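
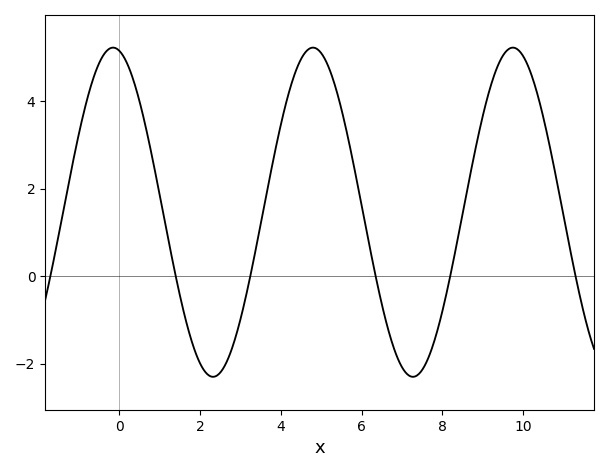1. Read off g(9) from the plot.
3.66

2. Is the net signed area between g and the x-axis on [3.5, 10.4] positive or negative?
positive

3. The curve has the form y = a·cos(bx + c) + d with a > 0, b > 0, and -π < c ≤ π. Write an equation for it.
y = 3.76cos(1.27x + 0.19) + 1.46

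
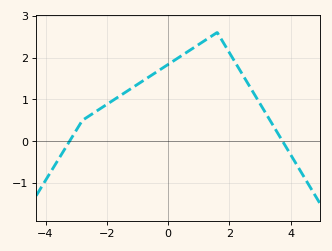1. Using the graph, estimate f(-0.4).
1.6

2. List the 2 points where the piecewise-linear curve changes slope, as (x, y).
(-2.8, 0.5); (1.6, 2.6)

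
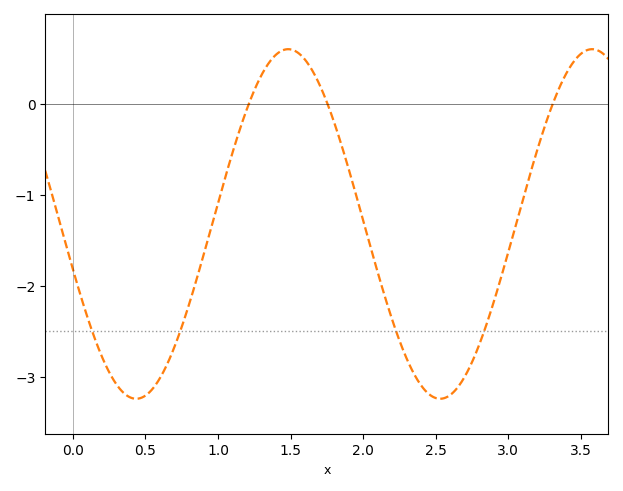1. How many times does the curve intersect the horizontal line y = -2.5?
4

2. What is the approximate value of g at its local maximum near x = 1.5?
0.6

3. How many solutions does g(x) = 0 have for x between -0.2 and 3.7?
3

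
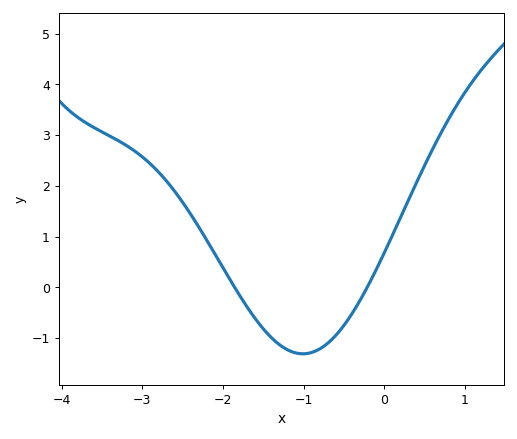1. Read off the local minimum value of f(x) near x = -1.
-1.3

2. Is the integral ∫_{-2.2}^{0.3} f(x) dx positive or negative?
negative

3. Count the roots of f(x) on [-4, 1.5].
2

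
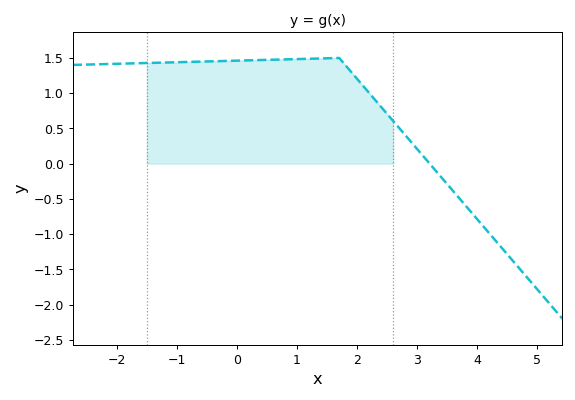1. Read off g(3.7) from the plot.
-0.5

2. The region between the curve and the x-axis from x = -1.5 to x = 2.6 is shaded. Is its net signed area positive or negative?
positive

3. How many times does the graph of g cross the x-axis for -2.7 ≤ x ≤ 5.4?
1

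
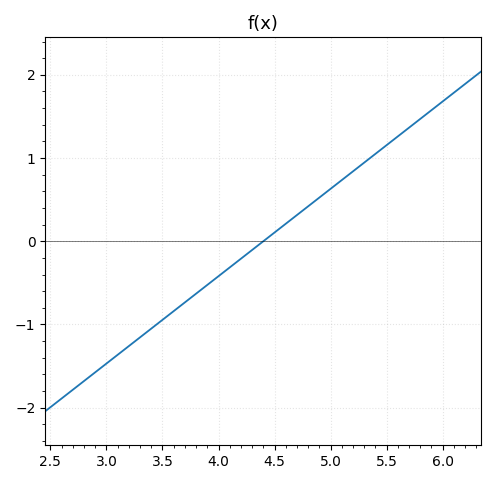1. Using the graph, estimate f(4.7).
0.315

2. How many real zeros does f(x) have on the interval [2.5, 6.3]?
1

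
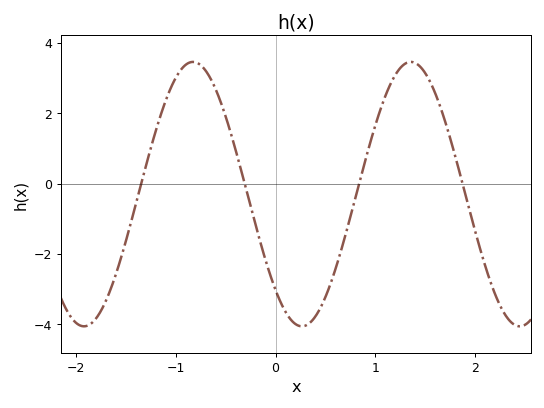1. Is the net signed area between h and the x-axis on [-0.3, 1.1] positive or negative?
negative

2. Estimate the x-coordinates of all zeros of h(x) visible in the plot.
-1.34, -0.309, 0.837, 1.87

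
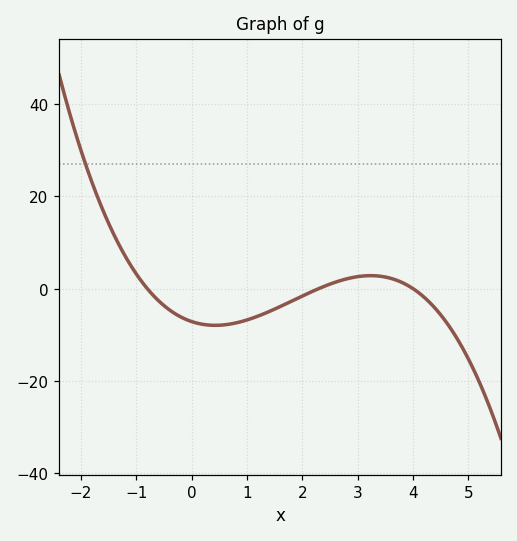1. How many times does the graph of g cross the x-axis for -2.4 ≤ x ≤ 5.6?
3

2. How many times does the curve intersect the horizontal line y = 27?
1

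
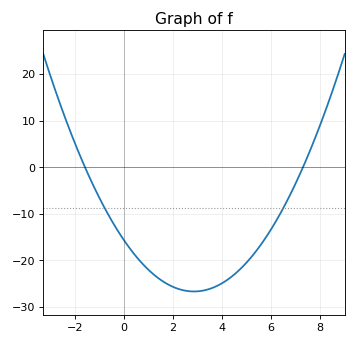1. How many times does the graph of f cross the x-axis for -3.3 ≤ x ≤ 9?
2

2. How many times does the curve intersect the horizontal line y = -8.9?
2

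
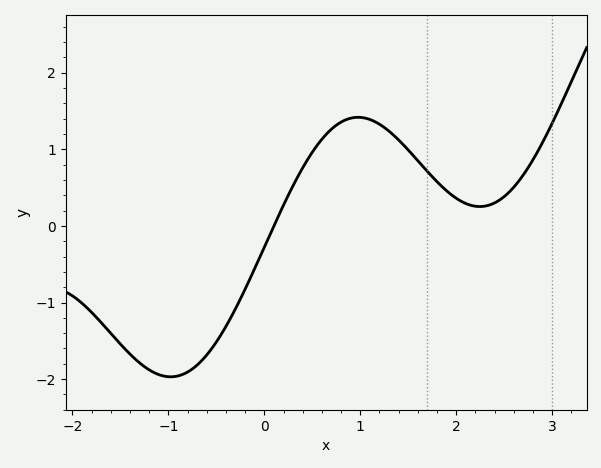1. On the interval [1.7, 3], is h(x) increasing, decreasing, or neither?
neither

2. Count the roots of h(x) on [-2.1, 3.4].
1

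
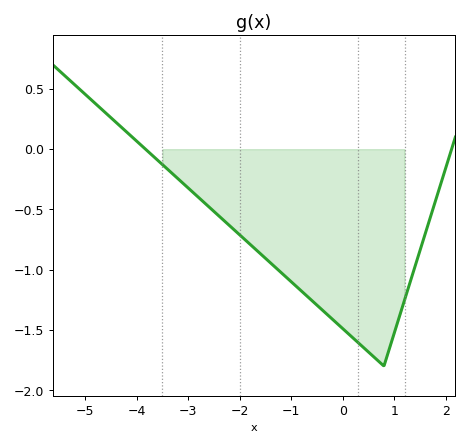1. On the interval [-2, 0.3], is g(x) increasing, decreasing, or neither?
decreasing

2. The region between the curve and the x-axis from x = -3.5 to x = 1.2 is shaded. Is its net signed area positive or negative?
negative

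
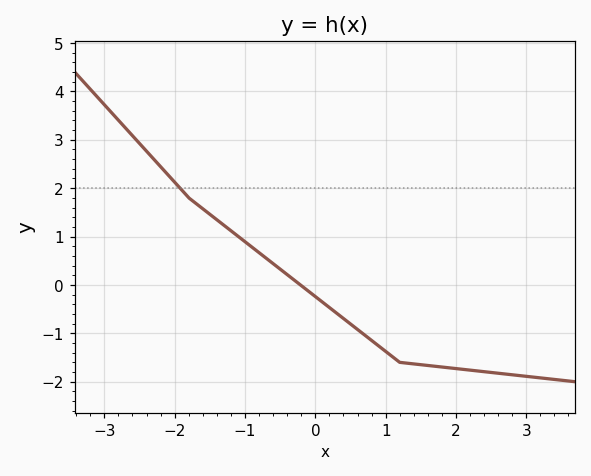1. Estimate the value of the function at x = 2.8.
-1.86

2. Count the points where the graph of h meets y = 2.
1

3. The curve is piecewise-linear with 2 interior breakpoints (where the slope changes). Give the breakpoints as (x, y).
(-1.8, 1.8); (1.2, -1.6)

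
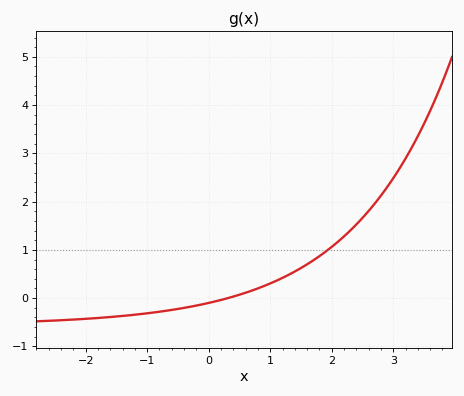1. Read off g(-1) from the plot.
-0.3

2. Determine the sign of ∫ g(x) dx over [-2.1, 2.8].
positive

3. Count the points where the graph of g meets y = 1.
1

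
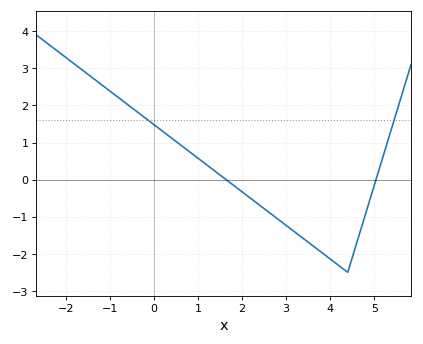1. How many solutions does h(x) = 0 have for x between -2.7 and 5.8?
2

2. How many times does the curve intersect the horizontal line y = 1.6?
2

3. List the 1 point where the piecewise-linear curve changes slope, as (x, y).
(4.4, -2.5)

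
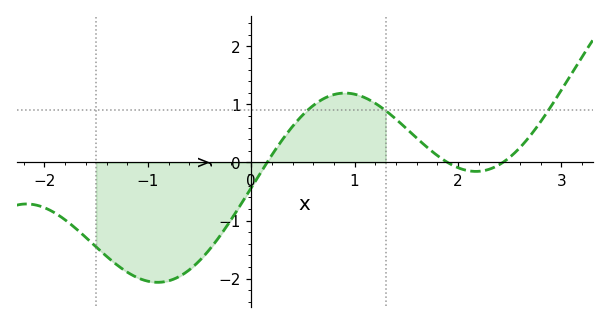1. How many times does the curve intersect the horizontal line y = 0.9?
3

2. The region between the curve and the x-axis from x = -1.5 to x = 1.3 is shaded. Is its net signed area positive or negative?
negative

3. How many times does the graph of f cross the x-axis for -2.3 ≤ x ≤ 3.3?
3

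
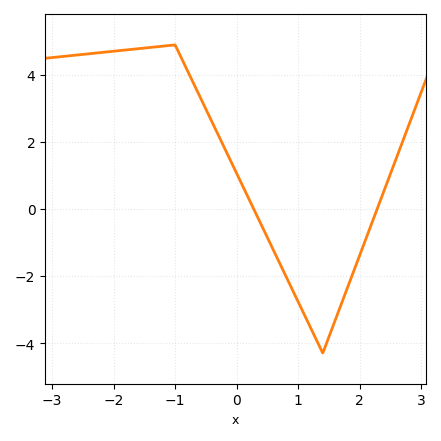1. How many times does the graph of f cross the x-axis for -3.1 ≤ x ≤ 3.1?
2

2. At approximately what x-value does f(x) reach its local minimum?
1.4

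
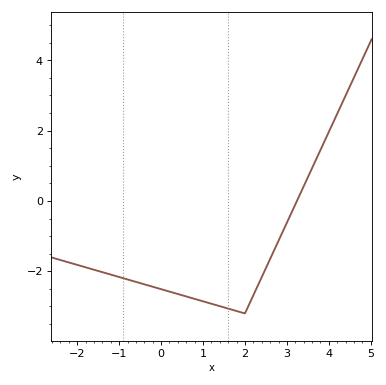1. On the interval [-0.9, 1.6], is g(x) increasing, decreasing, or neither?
decreasing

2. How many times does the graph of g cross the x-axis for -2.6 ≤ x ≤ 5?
1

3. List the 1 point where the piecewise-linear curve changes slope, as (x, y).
(2, -3.2)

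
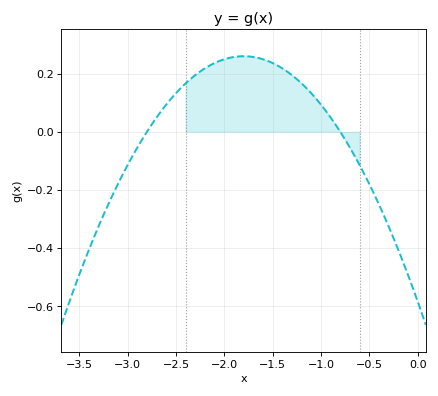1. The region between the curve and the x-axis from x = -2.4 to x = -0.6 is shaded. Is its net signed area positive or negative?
positive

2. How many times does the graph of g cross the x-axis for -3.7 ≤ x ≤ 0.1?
2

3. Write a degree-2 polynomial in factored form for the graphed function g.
y = -0.26(x + 2.8)(x + 0.8)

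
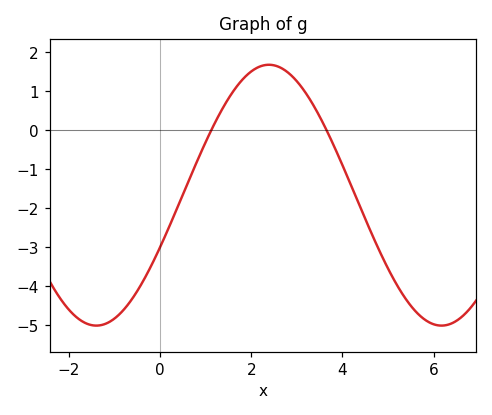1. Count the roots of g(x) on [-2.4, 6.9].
2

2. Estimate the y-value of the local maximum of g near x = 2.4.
1.67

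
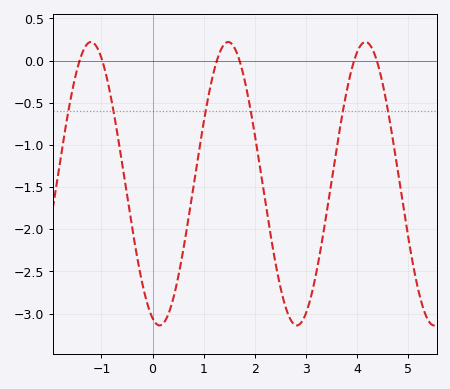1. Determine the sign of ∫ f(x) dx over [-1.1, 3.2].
negative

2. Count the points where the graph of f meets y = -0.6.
6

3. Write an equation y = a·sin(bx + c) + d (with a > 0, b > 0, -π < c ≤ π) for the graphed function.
y = 1.68sin(2.34x - 1.89) - 1.46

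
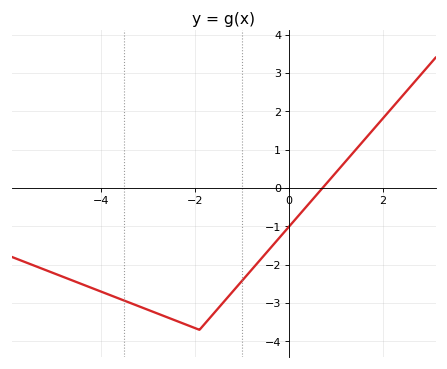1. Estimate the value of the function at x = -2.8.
-3.27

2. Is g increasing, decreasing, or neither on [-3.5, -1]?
neither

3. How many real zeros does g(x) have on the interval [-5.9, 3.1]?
1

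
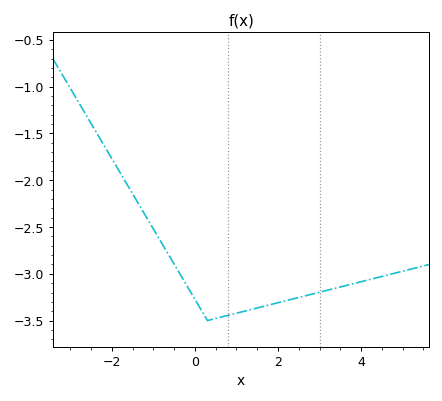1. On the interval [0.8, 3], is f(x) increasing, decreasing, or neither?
increasing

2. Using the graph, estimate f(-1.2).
-2.37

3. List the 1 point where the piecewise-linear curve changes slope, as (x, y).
(0.3, -3.5)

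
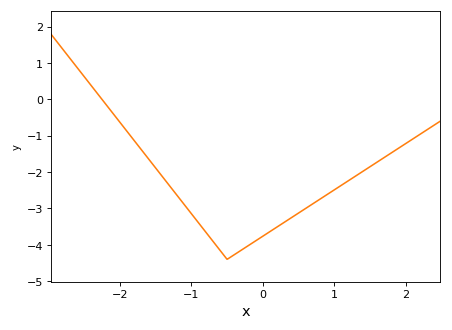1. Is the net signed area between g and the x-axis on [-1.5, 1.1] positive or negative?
negative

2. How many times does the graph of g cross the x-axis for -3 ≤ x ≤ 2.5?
1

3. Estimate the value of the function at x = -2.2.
-0.135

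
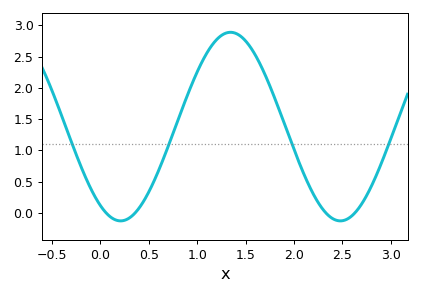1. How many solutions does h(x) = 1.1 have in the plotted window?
4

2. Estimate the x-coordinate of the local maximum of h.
1.34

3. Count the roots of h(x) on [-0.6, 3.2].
4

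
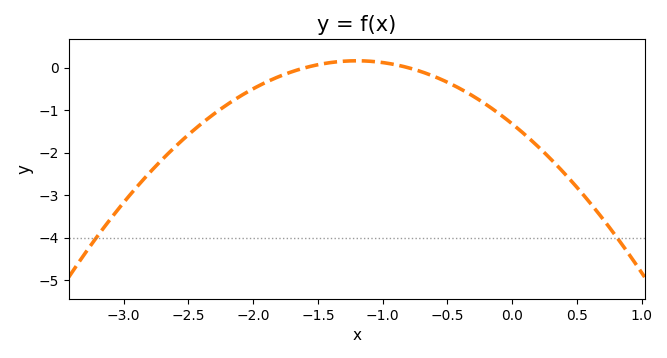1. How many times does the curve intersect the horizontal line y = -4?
2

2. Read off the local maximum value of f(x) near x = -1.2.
0.165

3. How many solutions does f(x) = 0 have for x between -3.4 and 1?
2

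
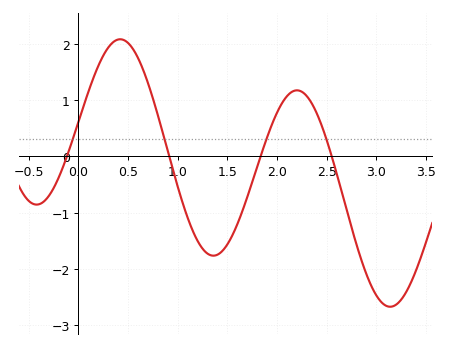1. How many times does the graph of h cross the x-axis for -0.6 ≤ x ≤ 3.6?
4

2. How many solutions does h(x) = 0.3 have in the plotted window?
4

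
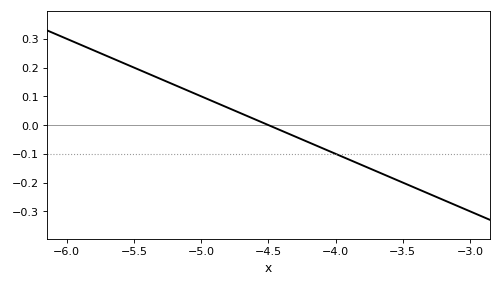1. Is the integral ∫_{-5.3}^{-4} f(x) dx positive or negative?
positive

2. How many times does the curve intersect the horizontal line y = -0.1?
1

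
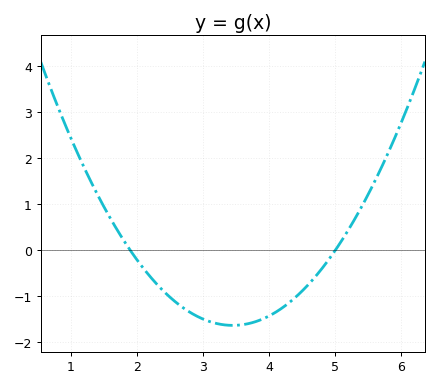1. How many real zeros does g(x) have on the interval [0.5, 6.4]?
2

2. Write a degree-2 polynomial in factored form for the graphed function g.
y = 0.68(x - 1.9)(x - 5)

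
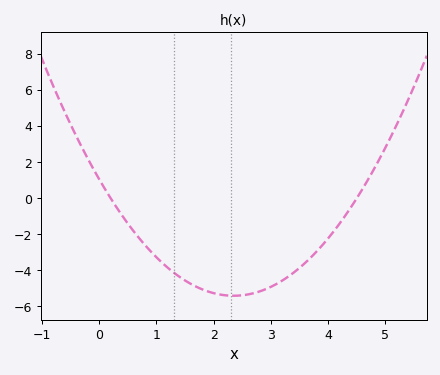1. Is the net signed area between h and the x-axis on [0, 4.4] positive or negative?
negative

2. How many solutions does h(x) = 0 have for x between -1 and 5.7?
2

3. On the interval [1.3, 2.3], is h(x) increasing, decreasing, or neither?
decreasing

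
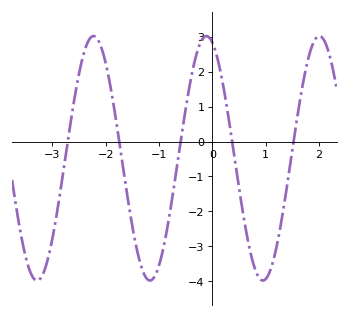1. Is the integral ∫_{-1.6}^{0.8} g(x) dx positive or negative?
negative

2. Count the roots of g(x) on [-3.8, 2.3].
5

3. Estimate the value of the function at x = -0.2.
2.9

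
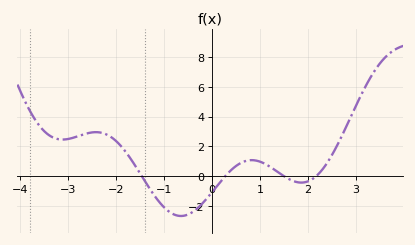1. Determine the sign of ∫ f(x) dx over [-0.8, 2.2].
negative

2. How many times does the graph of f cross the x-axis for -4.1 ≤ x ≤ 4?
4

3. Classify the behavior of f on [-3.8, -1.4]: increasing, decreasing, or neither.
neither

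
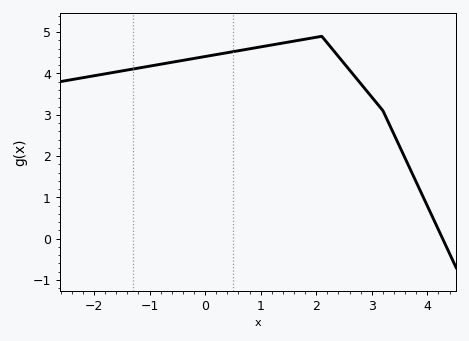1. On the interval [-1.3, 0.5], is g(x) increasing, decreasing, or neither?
increasing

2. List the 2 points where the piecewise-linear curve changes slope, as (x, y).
(2.1, 4.9); (3.2, 3.1)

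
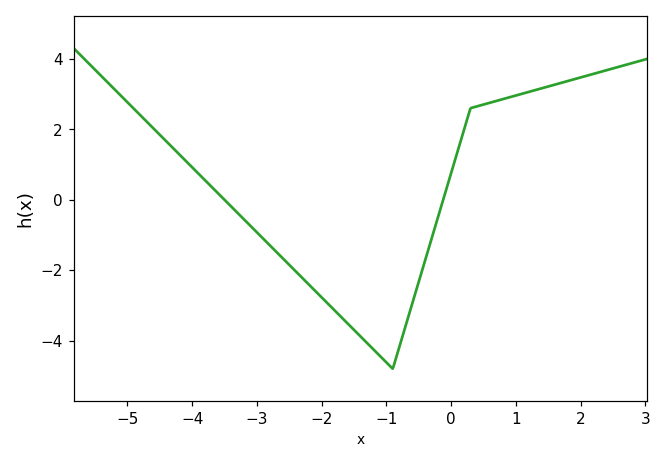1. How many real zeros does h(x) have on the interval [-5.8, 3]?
2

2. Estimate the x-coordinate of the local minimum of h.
-1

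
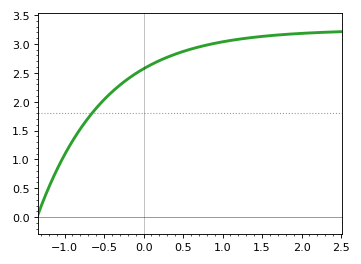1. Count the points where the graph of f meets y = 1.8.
1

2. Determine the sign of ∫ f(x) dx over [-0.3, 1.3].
positive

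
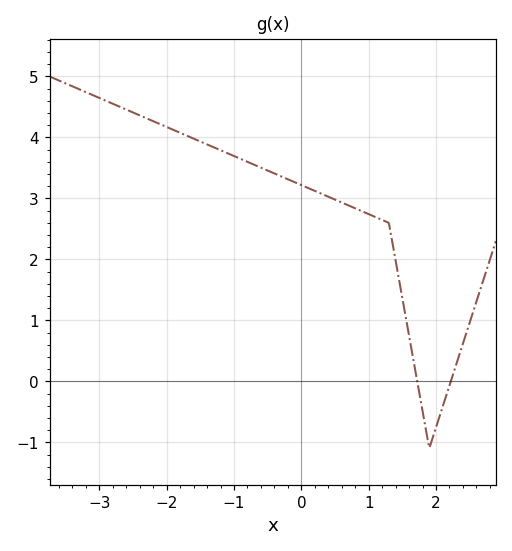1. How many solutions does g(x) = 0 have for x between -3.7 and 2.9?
2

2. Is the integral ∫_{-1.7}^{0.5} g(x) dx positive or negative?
positive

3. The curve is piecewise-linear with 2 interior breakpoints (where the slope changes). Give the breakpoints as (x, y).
(1.3, 2.6); (1.9, -1.1)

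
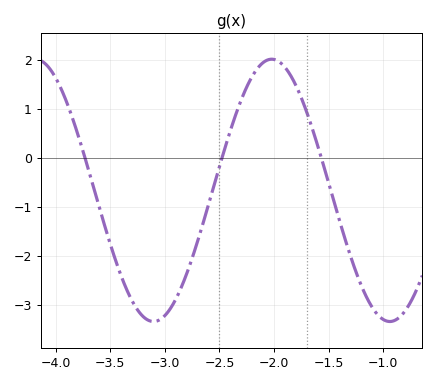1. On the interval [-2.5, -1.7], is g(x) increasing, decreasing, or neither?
neither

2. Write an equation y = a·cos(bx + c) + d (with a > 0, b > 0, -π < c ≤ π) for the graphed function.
y = 2.67cos(2.9x - 0.422) - 0.66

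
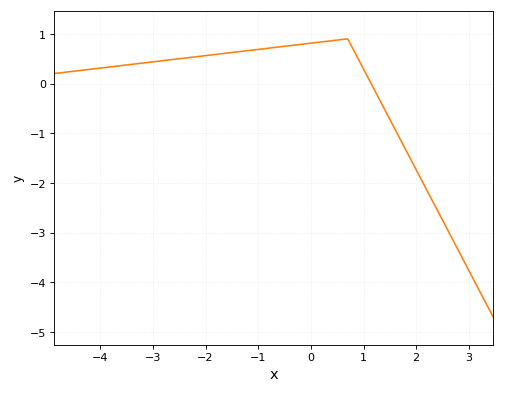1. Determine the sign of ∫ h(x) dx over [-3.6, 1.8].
positive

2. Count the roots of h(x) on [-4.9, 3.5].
1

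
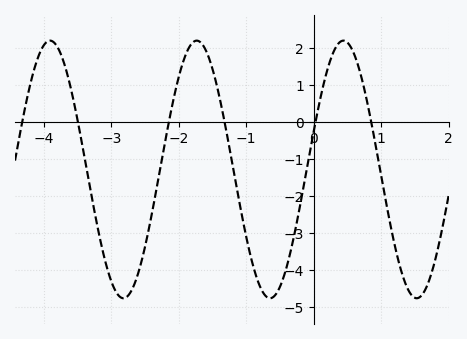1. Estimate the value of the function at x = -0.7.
-4.7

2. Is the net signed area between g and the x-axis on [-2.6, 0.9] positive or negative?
negative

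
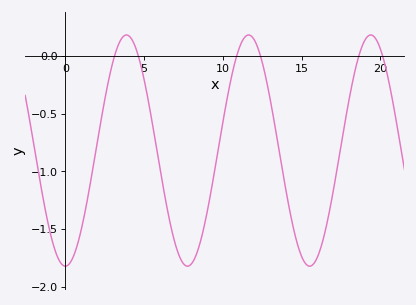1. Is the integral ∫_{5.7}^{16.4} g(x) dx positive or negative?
negative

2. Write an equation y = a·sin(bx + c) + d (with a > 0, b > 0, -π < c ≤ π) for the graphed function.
y = 1sin(0.81x - 1.6) - 0.82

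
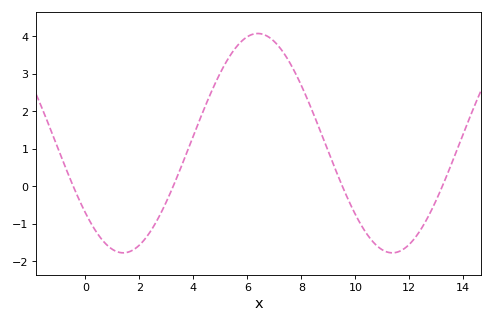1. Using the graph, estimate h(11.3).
-1.8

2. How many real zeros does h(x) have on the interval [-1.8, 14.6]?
4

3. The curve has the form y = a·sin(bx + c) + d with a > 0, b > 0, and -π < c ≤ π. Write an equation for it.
y = 2.93sin(0.63x - 2.5) + 1.15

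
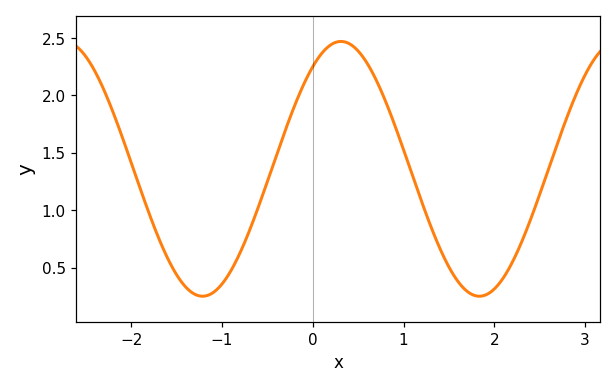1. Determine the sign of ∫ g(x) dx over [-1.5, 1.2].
positive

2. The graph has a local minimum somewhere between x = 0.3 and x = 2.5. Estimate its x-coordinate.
1.8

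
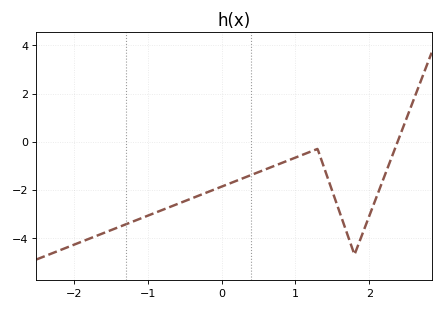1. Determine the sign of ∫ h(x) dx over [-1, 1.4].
negative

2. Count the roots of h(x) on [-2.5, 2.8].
1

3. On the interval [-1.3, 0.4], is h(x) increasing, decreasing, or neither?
increasing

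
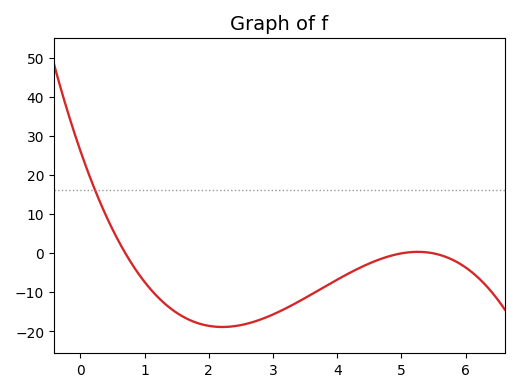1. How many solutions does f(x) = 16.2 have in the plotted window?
1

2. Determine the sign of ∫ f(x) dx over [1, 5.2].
negative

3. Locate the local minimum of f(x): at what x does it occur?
2.21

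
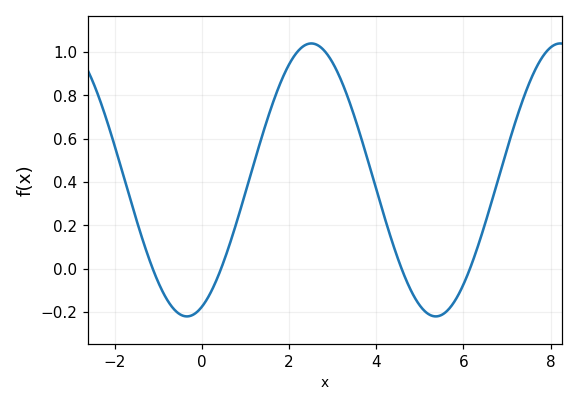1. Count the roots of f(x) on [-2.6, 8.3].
4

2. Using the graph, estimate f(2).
0.944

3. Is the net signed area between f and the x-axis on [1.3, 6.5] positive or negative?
positive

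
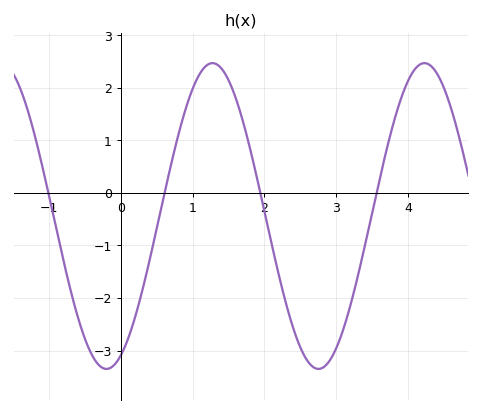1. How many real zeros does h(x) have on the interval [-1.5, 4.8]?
4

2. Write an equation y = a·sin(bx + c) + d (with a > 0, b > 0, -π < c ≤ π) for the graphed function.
y = 2.91sin(2.13x - 1.15) - 0.44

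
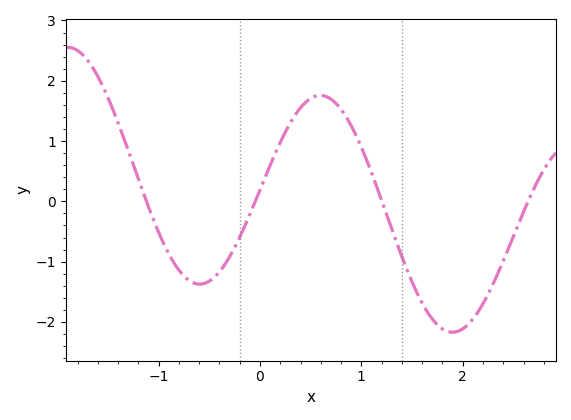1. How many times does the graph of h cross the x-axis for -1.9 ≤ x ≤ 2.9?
4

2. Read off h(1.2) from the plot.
0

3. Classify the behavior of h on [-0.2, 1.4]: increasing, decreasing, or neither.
neither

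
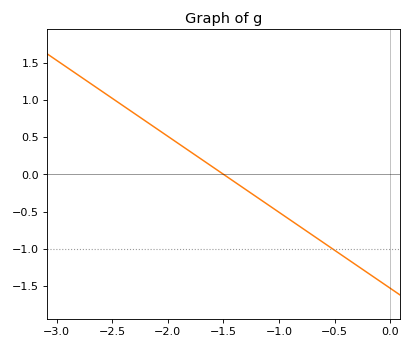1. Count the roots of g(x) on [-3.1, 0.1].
1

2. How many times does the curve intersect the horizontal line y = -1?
1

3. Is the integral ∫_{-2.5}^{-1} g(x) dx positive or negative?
positive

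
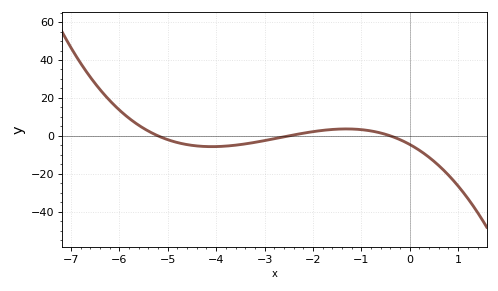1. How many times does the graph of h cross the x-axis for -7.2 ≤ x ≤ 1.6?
3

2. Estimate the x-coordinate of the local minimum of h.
-4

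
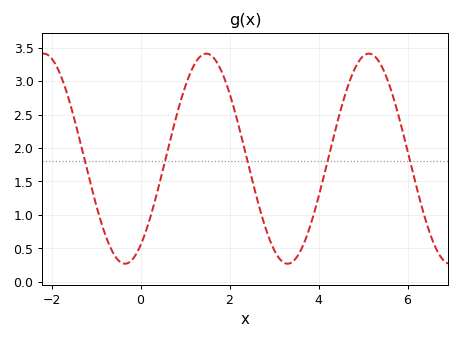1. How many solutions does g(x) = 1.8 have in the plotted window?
5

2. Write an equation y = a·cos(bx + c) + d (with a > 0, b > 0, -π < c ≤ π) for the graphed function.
y = 1.57cos(1.72x - 2.54) + 1.84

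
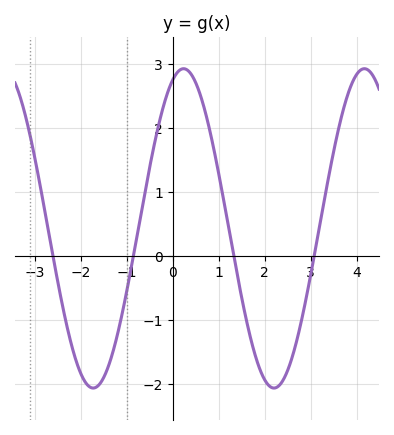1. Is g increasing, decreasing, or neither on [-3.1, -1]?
neither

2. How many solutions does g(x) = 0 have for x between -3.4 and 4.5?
4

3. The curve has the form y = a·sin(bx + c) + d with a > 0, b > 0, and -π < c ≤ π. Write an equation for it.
y = 2.5sin(1.6x + 1.2) + 0.43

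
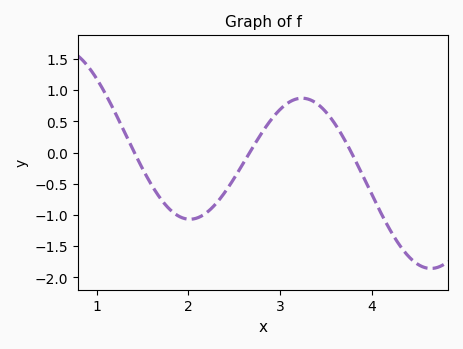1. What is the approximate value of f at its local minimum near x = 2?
-1.07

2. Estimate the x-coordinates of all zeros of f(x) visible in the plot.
1.41, 2.67, 3.78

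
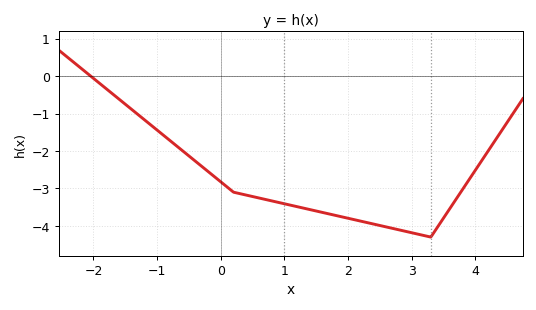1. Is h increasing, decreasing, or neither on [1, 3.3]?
decreasing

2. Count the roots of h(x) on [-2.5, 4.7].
1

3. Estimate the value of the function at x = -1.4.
-0.887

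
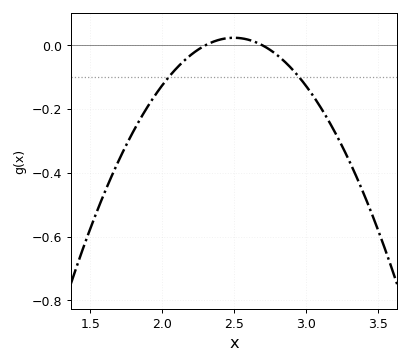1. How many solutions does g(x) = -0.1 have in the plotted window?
2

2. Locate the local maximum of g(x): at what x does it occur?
2.5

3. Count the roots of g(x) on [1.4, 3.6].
2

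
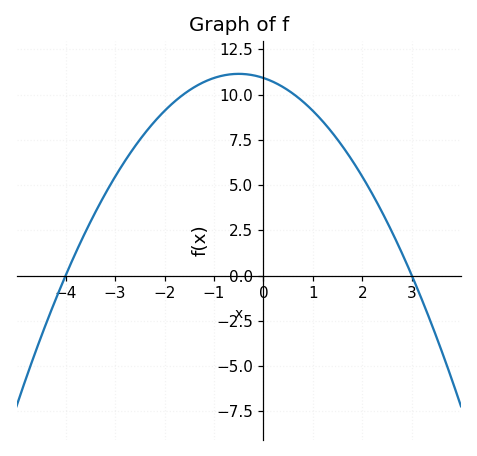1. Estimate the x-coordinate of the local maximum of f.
-0.5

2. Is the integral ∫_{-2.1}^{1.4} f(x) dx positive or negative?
positive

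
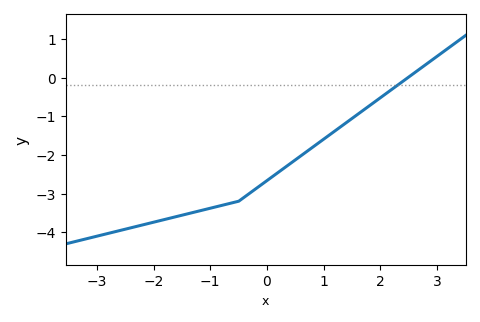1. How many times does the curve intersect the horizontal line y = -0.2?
1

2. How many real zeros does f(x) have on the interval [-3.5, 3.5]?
1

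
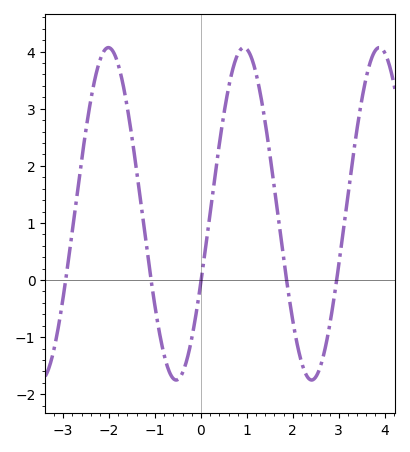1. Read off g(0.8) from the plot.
4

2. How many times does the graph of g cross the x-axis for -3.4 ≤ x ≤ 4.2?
5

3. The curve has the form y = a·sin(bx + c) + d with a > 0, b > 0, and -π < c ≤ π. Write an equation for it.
y = 2.91sin(2.1x - 0.42) + 1.16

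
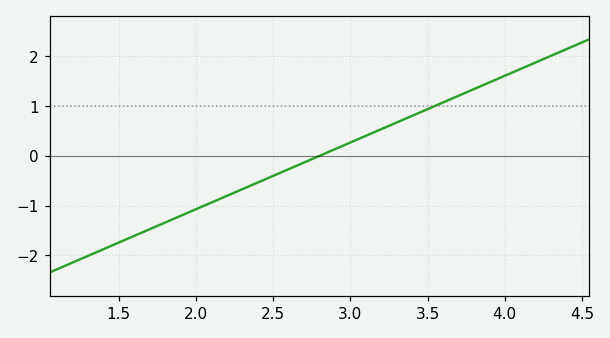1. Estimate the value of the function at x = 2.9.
0.134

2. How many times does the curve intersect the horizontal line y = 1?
1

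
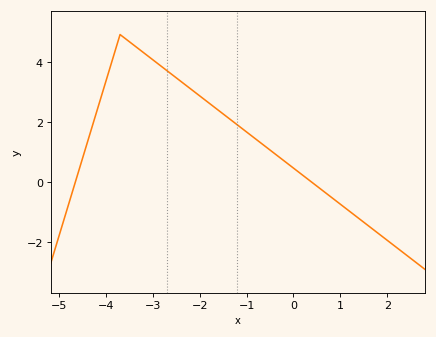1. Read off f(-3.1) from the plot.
4.18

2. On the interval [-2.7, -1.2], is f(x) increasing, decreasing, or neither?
decreasing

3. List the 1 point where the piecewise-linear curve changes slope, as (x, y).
(-3.7, 4.9)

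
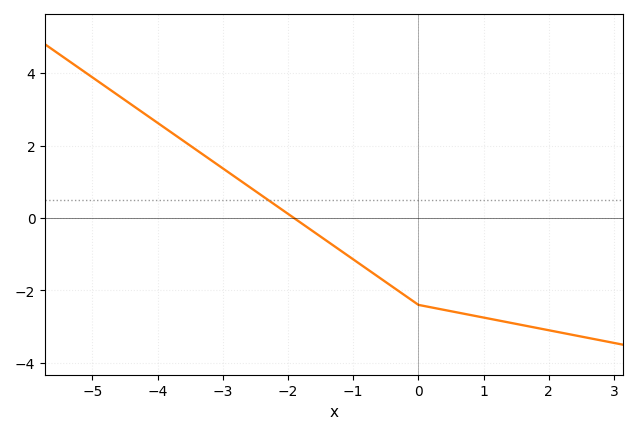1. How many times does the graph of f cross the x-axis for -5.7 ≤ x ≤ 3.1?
1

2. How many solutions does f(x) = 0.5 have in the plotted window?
1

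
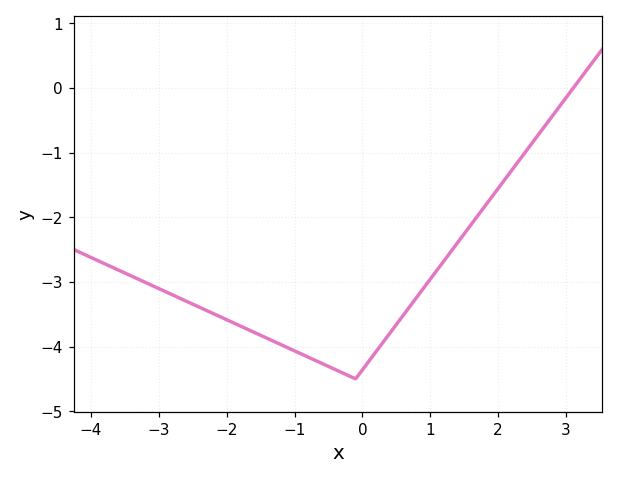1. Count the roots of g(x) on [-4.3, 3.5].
1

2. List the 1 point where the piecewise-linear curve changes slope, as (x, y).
(-0.1, -4.5)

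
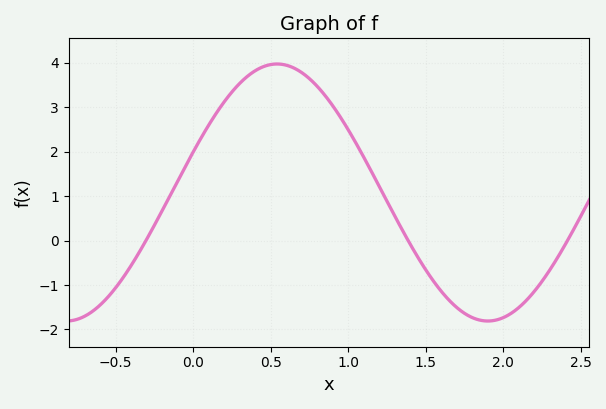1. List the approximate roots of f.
-0.3, 1.4, 2.4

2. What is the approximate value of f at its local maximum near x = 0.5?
4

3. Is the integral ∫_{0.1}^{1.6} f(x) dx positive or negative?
positive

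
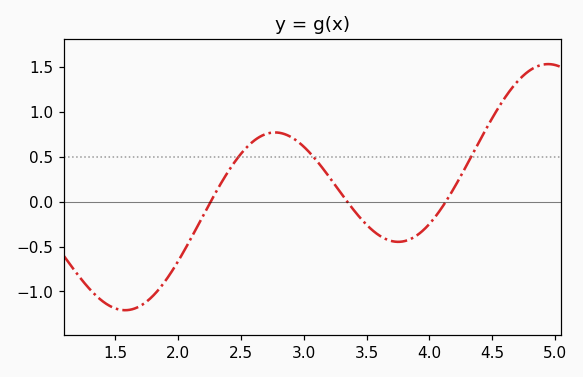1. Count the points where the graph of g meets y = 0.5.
3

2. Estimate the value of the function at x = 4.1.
-0.064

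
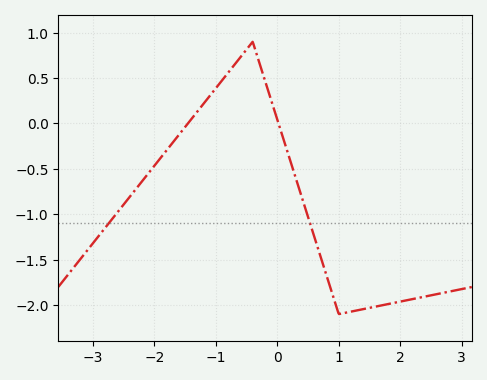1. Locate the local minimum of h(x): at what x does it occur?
1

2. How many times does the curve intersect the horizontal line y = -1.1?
2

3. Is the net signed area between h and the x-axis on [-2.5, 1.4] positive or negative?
negative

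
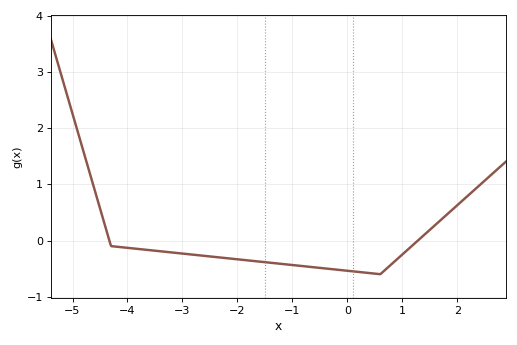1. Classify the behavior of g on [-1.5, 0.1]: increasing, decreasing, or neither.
decreasing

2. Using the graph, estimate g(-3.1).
-0.2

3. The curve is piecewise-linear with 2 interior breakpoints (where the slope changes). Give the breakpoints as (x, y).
(-4.3, -0.1); (0.6, -0.6)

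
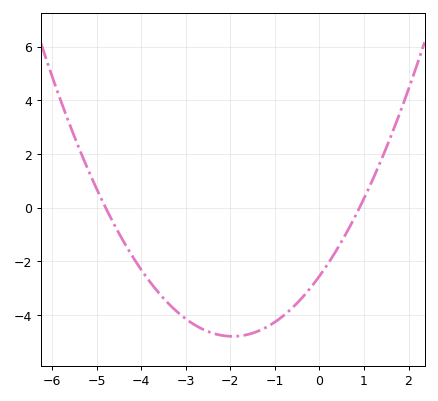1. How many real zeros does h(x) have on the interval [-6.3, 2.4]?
2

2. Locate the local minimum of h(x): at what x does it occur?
-2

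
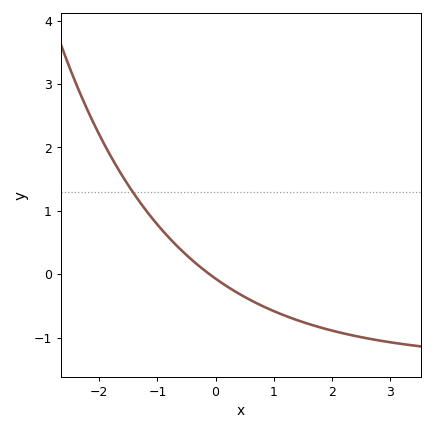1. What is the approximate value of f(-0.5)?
0.302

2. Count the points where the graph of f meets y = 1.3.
1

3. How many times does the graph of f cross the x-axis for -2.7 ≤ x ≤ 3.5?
1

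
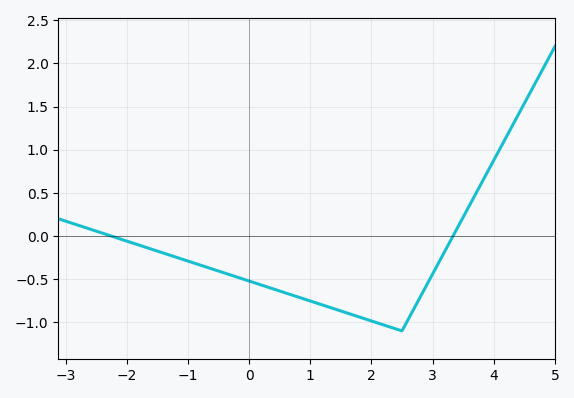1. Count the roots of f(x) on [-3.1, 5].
2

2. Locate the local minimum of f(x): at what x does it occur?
2.4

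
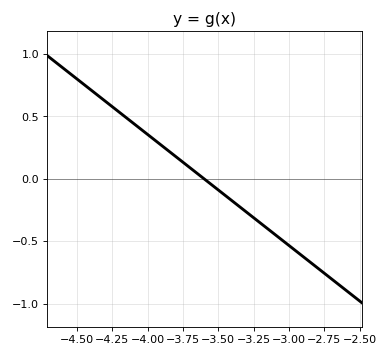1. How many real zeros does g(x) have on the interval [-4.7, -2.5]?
1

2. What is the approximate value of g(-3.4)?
-0.2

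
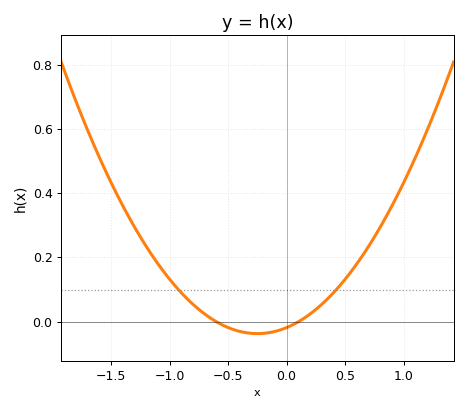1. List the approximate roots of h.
-0.6, 0.1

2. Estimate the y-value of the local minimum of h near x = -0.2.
-0.037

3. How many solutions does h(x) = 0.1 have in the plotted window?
2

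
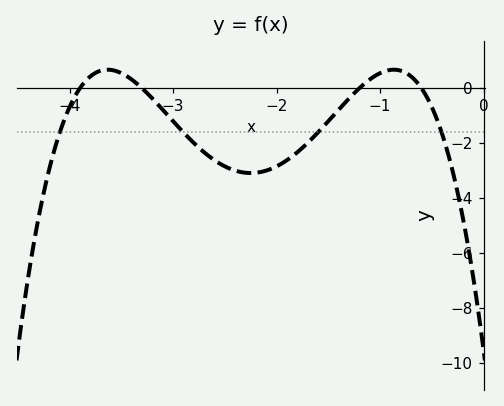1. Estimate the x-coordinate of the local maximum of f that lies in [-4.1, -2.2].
-3.63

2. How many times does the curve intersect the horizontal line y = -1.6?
4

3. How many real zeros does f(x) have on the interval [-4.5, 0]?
4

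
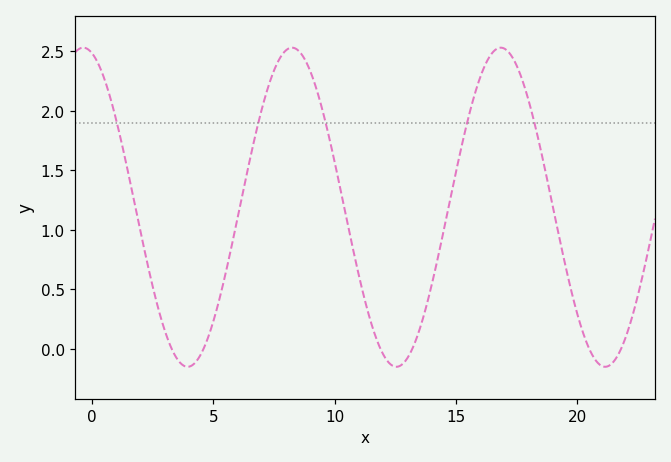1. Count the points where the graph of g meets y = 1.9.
5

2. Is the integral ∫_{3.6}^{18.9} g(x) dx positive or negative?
positive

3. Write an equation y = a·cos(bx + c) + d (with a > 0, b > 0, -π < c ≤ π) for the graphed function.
y = 1.34cos(0.73x + 0.27) + 1.19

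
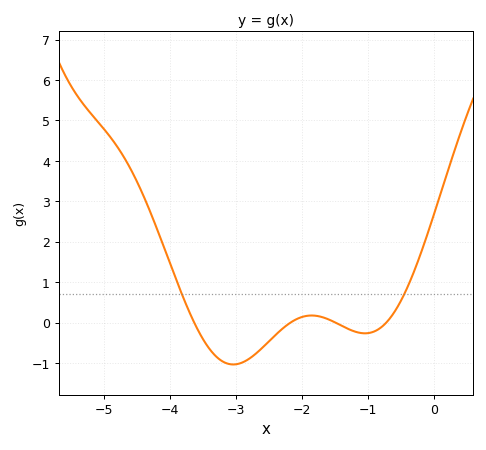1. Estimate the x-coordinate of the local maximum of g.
-1.85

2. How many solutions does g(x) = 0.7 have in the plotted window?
2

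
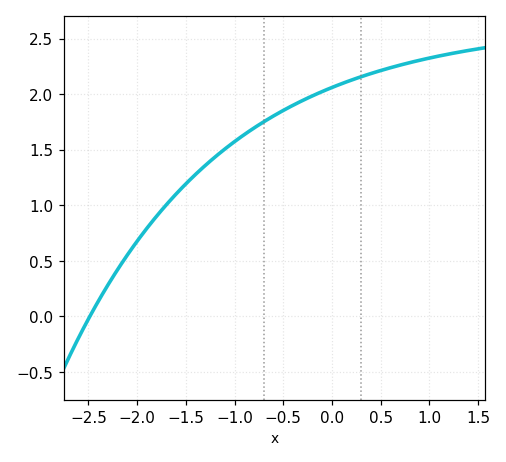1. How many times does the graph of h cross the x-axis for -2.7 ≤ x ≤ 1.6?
1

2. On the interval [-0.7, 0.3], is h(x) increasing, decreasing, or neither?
increasing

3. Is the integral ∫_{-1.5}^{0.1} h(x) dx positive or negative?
positive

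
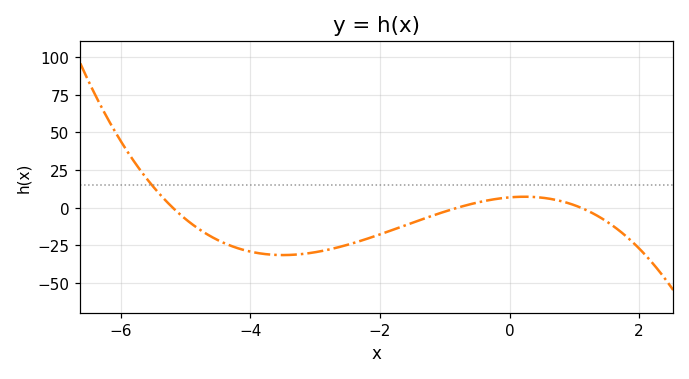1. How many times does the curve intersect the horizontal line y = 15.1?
1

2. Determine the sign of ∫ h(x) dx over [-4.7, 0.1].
negative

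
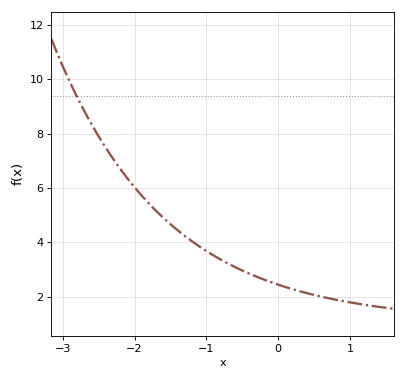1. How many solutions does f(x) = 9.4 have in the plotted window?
1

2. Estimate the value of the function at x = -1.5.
4.6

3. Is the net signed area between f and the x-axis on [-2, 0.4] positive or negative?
positive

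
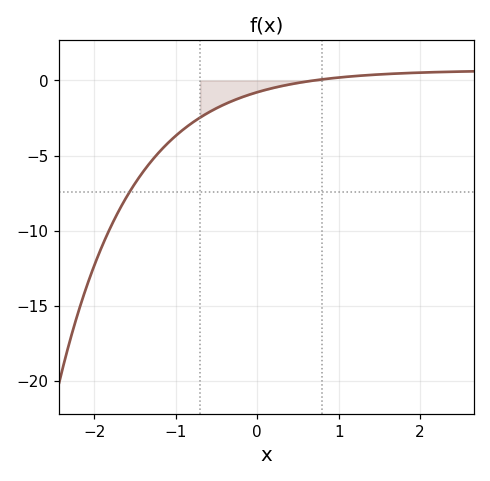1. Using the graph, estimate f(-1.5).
-7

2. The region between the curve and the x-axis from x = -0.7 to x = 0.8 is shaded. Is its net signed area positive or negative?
negative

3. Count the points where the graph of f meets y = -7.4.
1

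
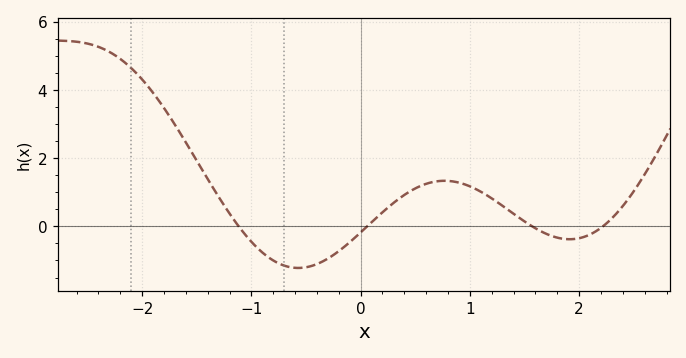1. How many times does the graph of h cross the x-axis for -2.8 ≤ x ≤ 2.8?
4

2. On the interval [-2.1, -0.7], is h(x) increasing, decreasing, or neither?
decreasing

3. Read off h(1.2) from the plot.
0.8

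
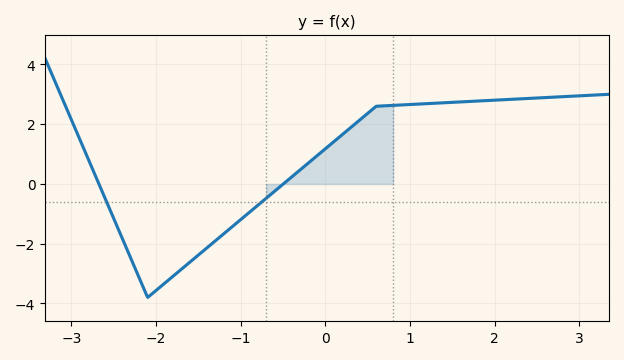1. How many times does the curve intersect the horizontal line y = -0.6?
2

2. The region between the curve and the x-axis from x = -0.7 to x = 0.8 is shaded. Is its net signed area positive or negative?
positive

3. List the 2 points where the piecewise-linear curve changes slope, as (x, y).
(-2.1, -3.8); (0.6, 2.6)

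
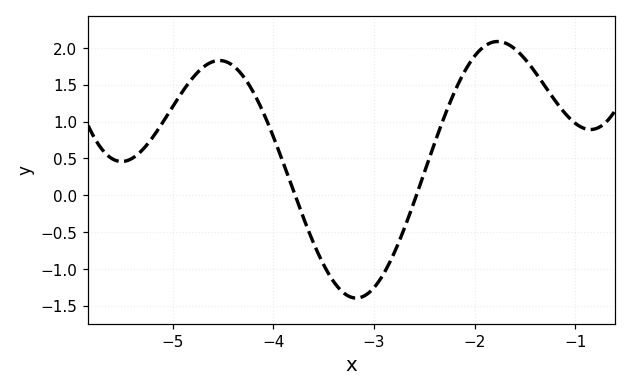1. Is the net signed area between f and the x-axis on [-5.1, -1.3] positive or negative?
positive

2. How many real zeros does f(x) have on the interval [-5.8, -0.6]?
2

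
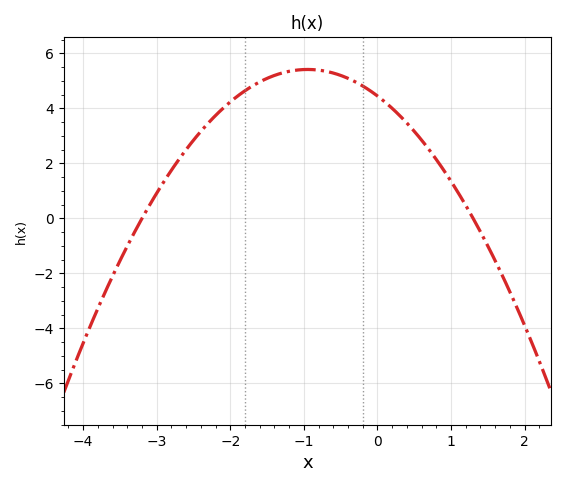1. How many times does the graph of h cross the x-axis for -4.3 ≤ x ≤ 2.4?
2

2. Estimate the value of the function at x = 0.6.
2.85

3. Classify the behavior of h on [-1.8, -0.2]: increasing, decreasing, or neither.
neither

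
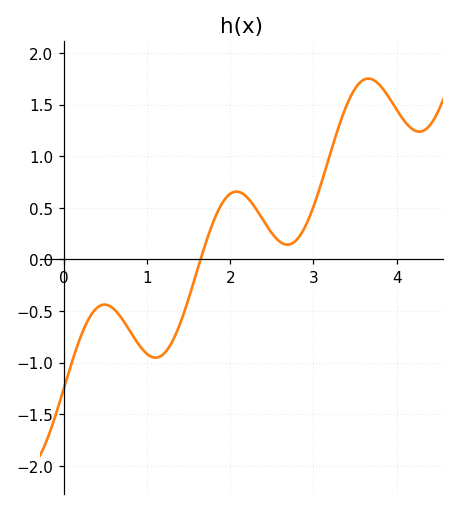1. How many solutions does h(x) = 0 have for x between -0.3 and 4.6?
1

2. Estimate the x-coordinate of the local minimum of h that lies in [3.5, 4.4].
4.3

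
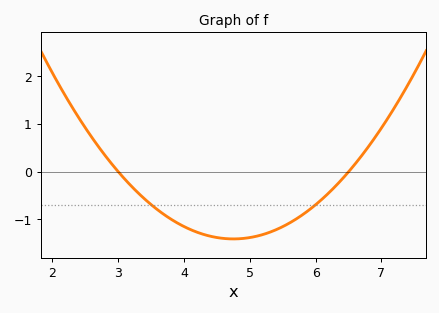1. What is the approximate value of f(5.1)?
-1.4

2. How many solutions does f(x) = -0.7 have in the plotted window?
2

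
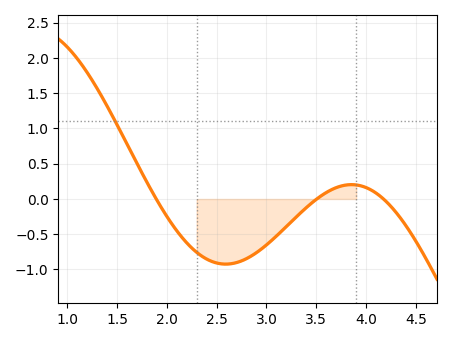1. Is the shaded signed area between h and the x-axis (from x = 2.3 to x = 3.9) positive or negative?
negative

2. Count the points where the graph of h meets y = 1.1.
1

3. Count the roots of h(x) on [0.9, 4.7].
3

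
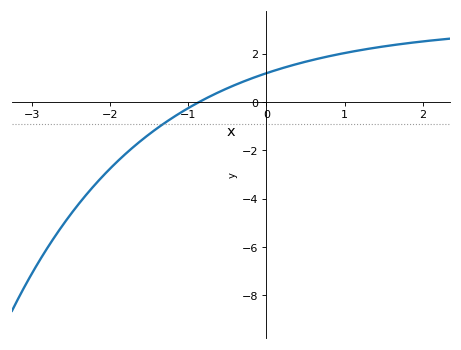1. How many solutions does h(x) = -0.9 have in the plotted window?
1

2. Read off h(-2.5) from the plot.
-4.62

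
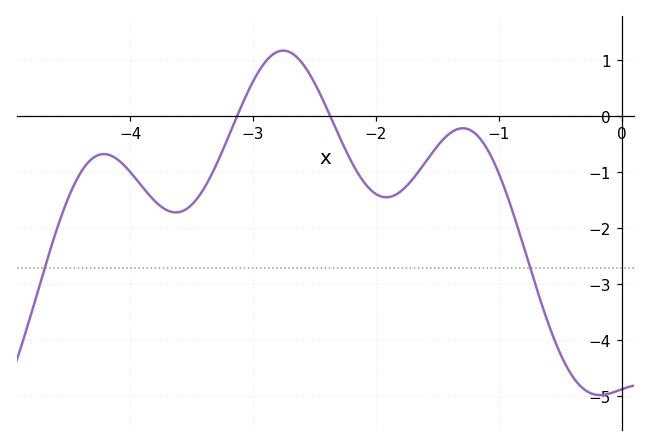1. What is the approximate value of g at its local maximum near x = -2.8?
1.2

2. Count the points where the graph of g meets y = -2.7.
2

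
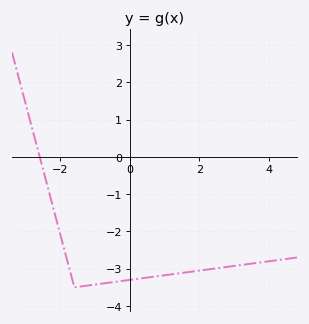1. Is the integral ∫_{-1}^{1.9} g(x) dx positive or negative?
negative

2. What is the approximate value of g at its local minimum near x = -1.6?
-3.5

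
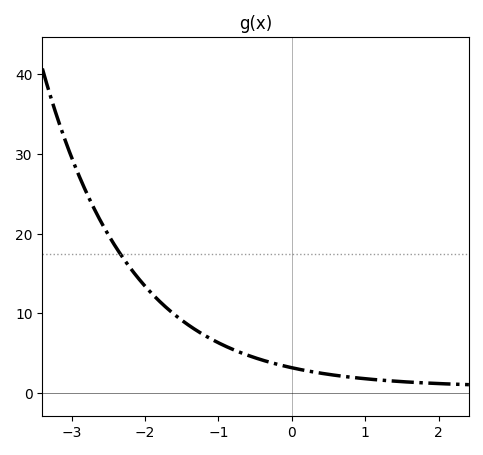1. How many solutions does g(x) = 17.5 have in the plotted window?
1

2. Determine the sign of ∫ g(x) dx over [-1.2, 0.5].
positive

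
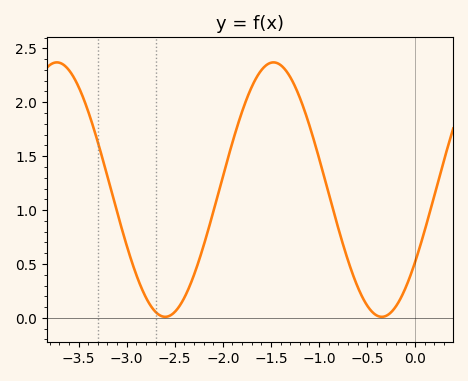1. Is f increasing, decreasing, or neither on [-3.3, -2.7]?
decreasing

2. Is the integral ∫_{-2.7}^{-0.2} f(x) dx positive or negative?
positive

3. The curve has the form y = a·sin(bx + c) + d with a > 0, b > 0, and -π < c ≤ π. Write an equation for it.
y = 1.18sin(2.8x - 0.6) + 1.19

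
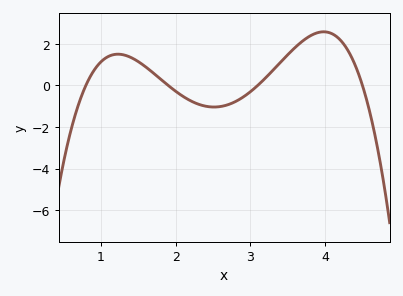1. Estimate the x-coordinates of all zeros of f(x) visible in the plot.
0.8, 1.9, 3.1, 4.5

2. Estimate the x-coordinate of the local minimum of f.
2.5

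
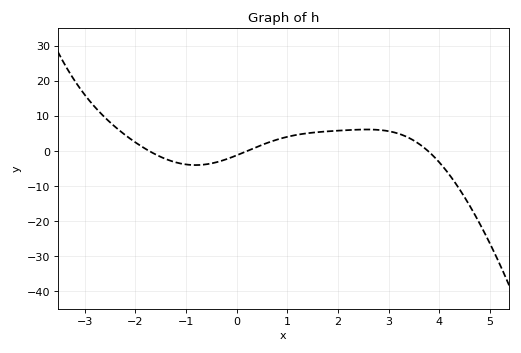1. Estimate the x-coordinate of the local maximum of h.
2.57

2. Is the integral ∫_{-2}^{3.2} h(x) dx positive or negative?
positive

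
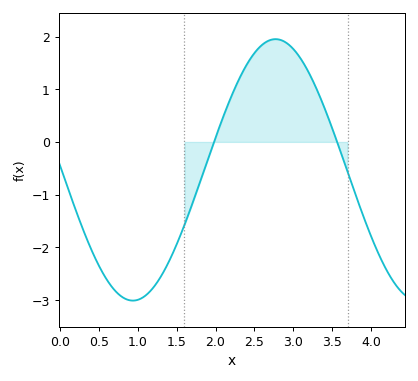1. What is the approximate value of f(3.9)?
-1.4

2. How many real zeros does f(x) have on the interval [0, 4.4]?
2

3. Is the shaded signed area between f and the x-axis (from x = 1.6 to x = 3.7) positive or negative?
positive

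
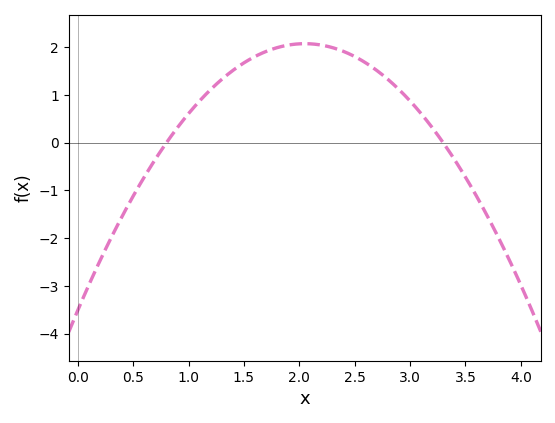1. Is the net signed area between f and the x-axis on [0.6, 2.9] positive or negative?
positive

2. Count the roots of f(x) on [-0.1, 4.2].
2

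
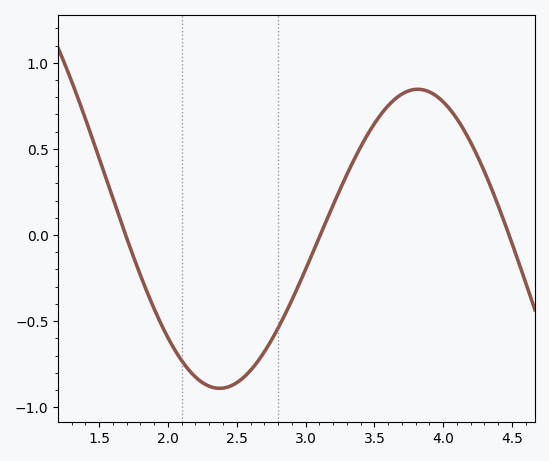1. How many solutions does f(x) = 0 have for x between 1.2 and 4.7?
3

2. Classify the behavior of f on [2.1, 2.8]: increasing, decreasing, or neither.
neither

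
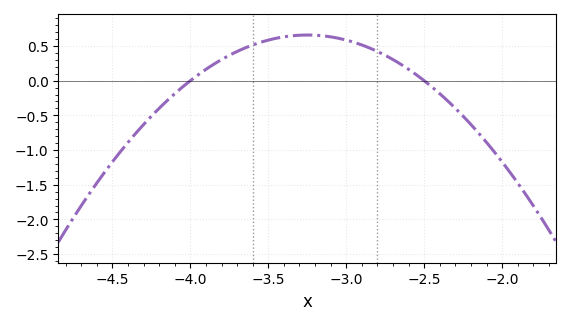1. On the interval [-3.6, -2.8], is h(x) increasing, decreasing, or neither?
neither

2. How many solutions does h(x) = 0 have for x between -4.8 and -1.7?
2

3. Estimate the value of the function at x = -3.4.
0.632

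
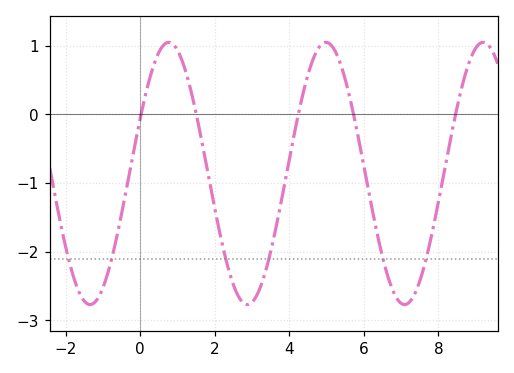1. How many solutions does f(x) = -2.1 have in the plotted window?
6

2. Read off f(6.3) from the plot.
-1.6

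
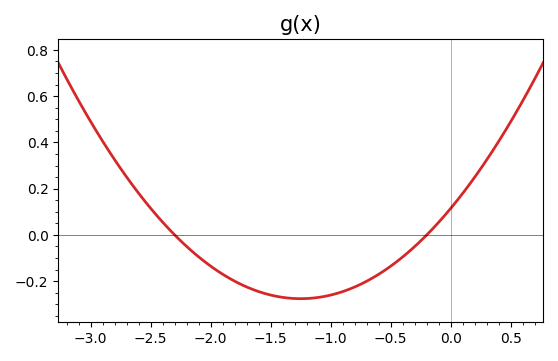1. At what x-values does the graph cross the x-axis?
-2.3, -0.2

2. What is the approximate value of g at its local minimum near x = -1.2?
-0.276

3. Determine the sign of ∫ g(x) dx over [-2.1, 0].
negative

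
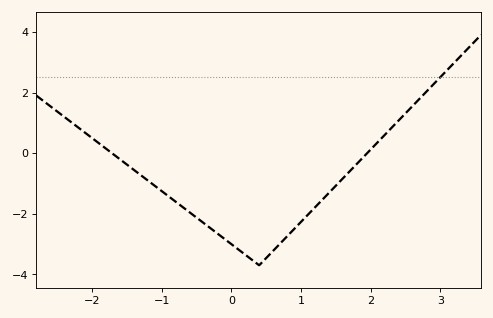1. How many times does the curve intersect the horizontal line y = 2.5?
1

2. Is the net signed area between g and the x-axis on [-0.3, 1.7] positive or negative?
negative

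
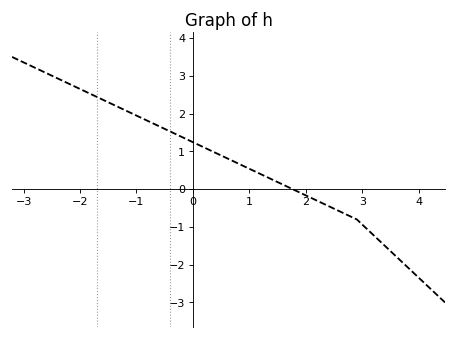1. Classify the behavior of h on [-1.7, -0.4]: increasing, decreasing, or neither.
decreasing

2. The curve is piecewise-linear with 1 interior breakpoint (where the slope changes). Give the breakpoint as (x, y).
(2.9, -0.8)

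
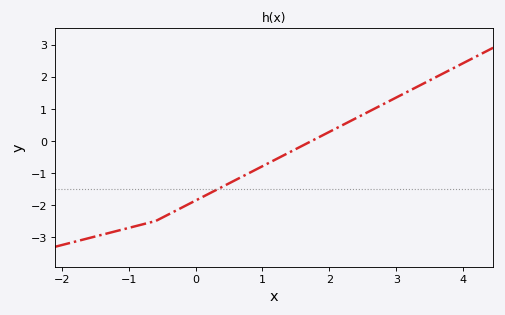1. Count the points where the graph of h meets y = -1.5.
1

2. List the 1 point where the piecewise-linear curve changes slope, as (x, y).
(-0.6, -2.5)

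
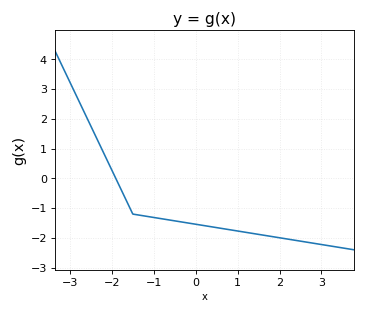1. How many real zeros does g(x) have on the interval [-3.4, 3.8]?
1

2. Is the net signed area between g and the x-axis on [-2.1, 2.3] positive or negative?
negative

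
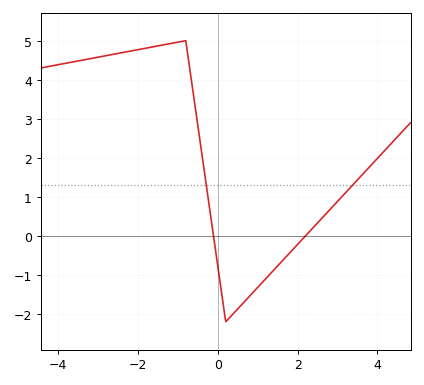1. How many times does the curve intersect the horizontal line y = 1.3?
2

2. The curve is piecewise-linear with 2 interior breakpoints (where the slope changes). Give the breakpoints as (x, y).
(-0.8, 5); (0.2, -2.2)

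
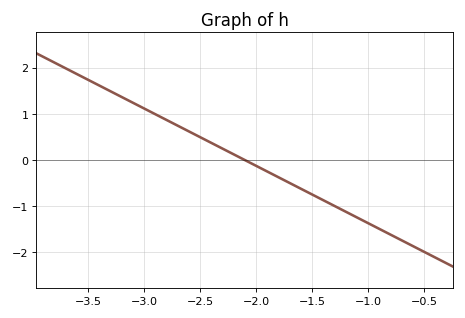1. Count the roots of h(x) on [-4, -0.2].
1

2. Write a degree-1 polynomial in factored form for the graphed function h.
y = -1.24(x + 2.1)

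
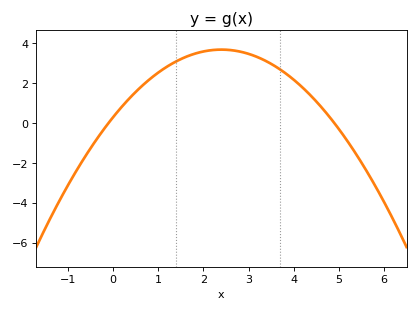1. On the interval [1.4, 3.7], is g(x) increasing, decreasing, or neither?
neither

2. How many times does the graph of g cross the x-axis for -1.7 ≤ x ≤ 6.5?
2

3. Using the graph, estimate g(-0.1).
0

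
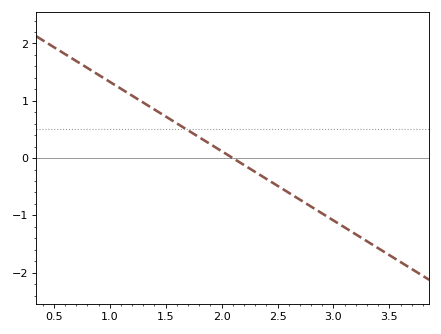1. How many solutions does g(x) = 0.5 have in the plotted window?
1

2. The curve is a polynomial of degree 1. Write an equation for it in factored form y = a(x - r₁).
y = -1.21(x - 2.1)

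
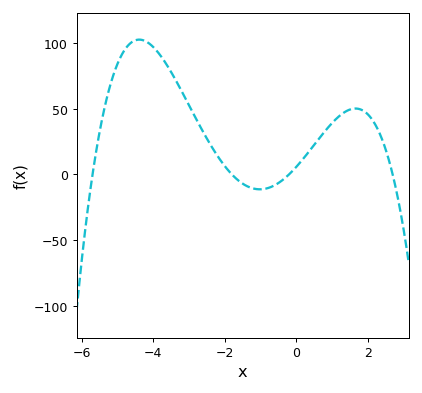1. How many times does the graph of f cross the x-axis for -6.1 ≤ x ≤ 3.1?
4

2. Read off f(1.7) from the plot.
50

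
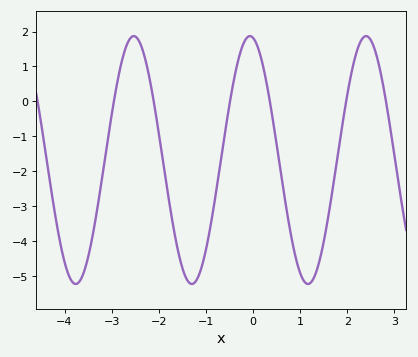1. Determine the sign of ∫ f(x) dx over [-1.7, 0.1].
negative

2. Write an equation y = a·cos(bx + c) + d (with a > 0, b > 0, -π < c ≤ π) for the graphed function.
y = 3.55cos(2.5x + 0.17) - 1.68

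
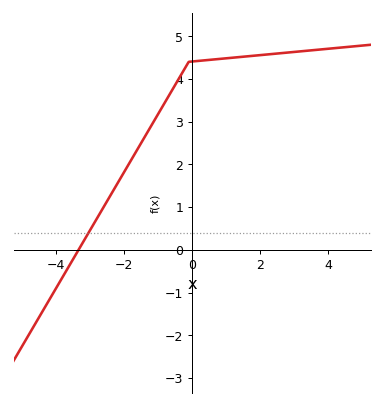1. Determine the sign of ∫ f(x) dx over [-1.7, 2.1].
positive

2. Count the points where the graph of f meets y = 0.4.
1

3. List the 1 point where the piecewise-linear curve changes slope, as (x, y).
(-0.1, 4.4)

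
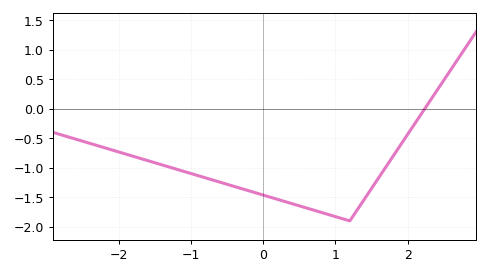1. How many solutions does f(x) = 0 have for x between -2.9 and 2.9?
1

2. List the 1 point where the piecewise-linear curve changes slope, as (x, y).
(1.2, -1.9)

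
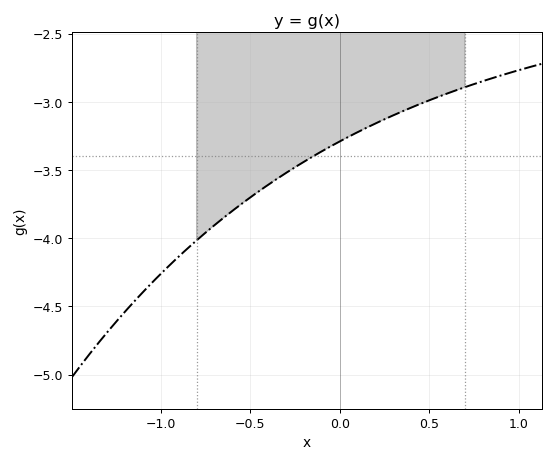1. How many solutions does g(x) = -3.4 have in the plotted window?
1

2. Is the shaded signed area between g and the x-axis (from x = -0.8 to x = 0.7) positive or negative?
negative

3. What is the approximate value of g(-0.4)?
-3.61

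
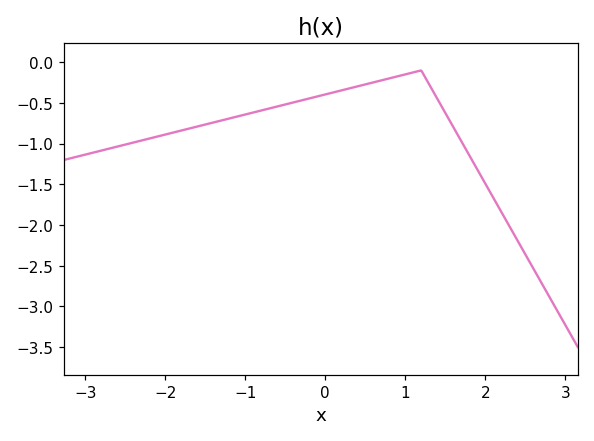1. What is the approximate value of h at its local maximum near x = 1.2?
-0.1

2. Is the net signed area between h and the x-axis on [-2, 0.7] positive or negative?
negative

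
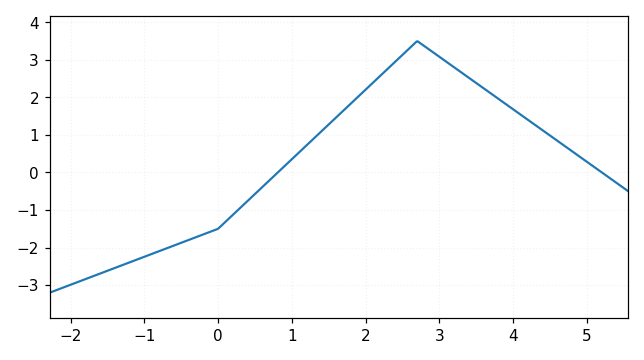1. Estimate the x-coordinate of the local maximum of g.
2.6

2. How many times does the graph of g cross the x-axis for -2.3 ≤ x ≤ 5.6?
2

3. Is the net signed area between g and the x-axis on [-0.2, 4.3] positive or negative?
positive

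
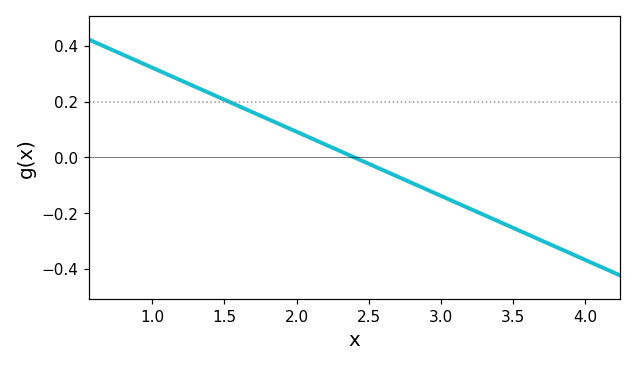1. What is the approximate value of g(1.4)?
0.23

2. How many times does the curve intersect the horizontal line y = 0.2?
1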